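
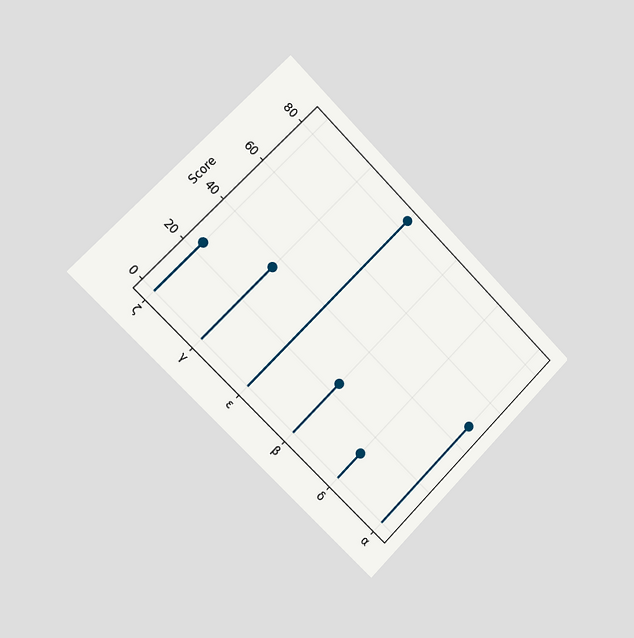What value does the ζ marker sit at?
24

The chart is tilted about 45° clockwise and viewed slightly from the left. The ζ marker sits at 24.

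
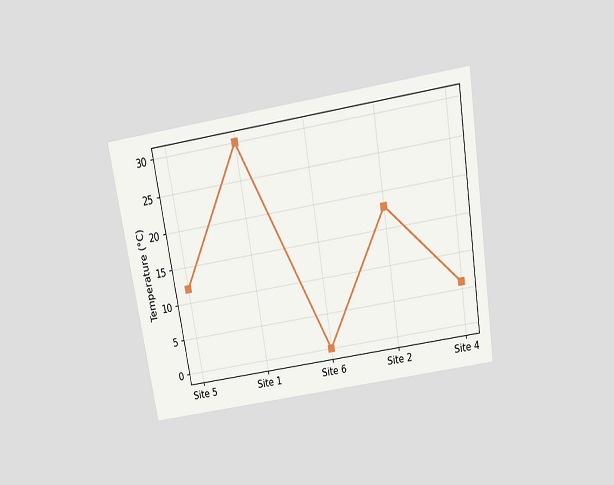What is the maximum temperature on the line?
30°C

The chart is tilted about 9° counter-clockwise and viewed slightly from above. The highest point is at Site 1, and reading across to the y-axis gives 30°C.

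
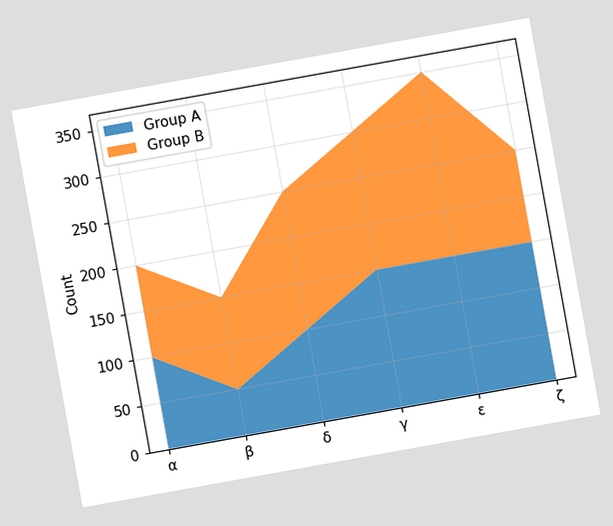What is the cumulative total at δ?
250

The chart is tilted about 10° counter-clockwise. The stacked total at δ reaches 250.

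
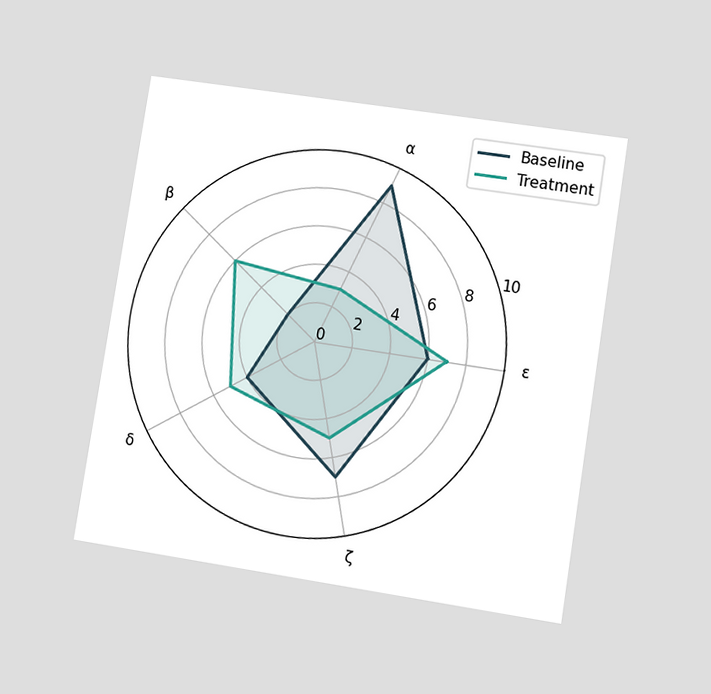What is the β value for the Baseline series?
2

The chart is tilted about 9° clockwise and viewed at a slight angle. On the β axis, Baseline reaches 2.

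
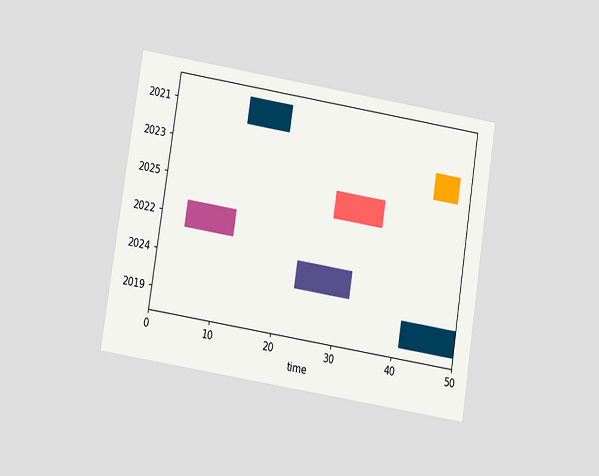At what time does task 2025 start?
28

The chart is tilted about 9° clockwise and viewed slightly from below. The 2025 bar begins at t=28.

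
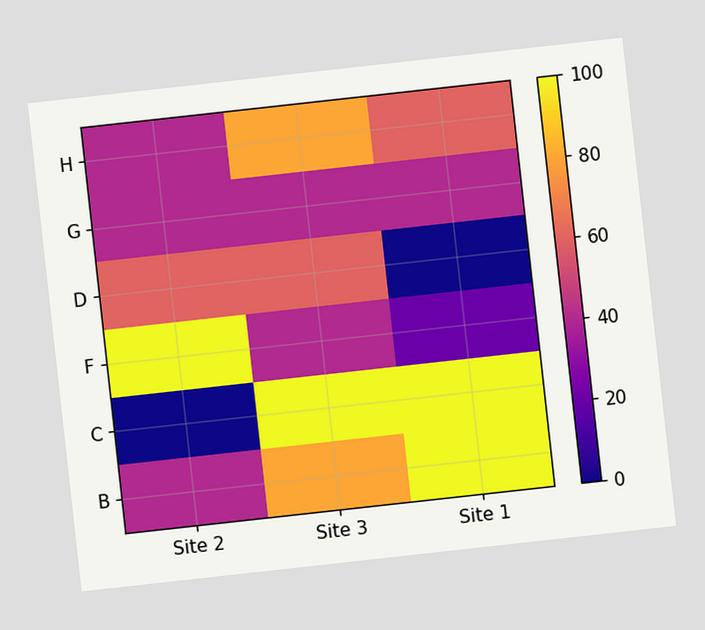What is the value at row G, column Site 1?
40

The chart is tilted about 6° counter-clockwise. Matching cell (G, Site 1) against the colorbar gives 40.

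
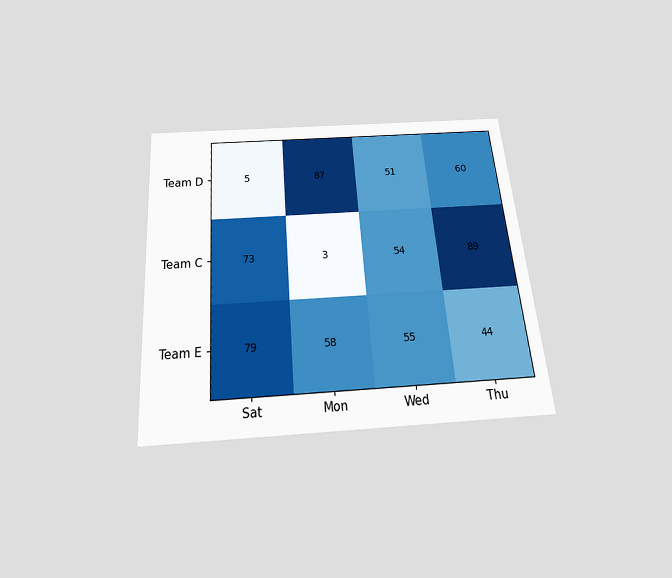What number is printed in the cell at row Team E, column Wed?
The chart is tilted about 5° counter-clockwise and viewed slightly from below. The (Team E, Wed) cell reads 55.

55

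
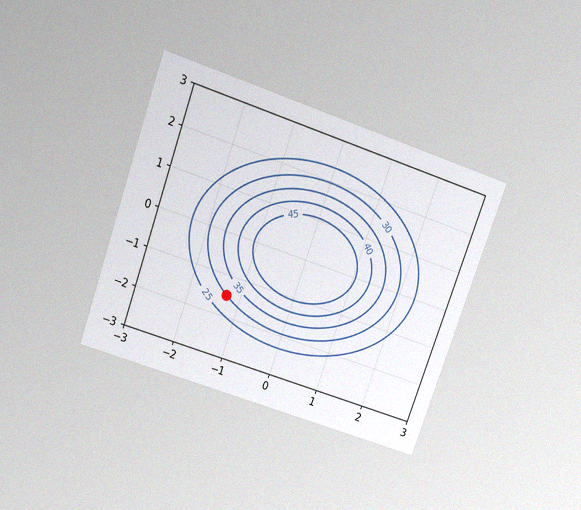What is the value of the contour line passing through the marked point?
The chart is tilted about 20° clockwise and viewed slightly from above, with some photo noise. The marked point sits on the contour labelled 30.

30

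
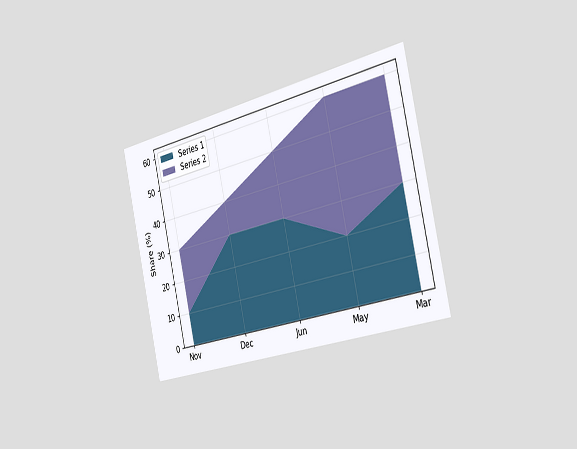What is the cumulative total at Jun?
The chart is tilted about 13° counter-clockwise and viewed slightly from the right. The stacked total at Jun reaches 50%.

50%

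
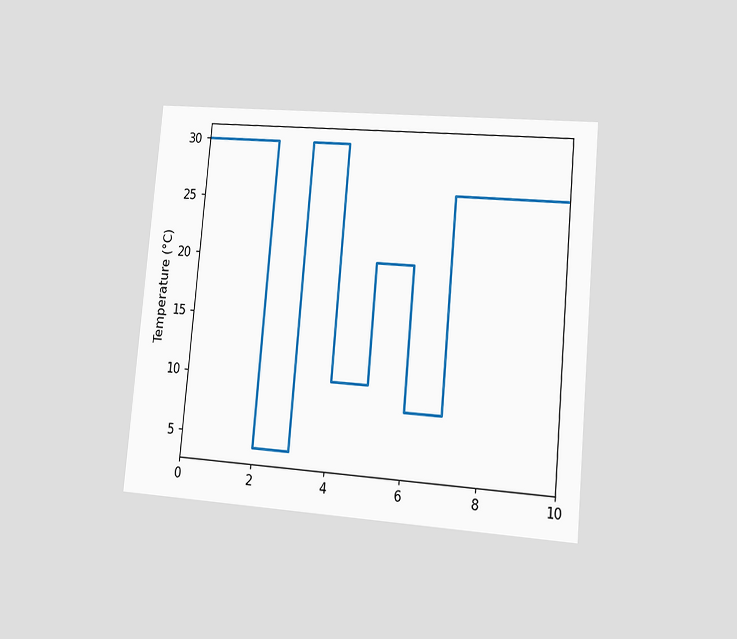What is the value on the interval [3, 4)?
30°C

The chart is tilted about 5° clockwise and viewed at a slight angle. On [3, 4) the step sits at 30°C.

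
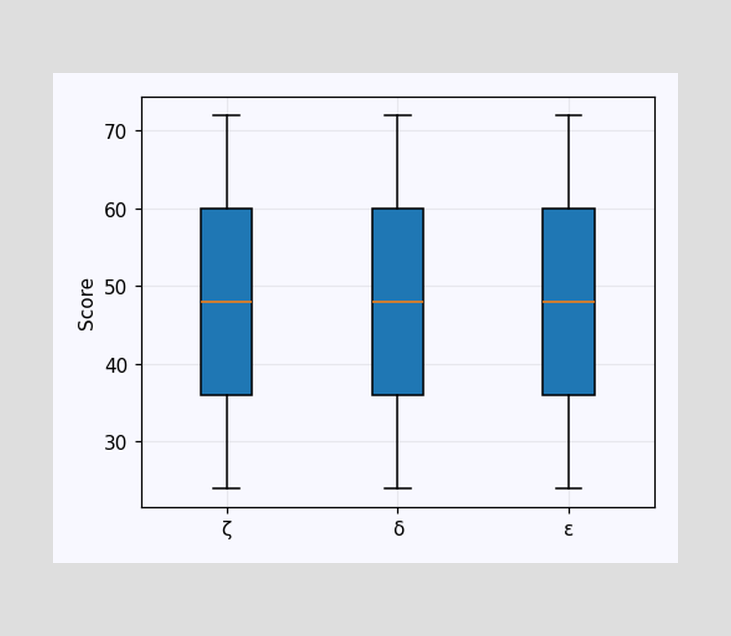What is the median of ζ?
The median line in the ζ box sits at 48.

48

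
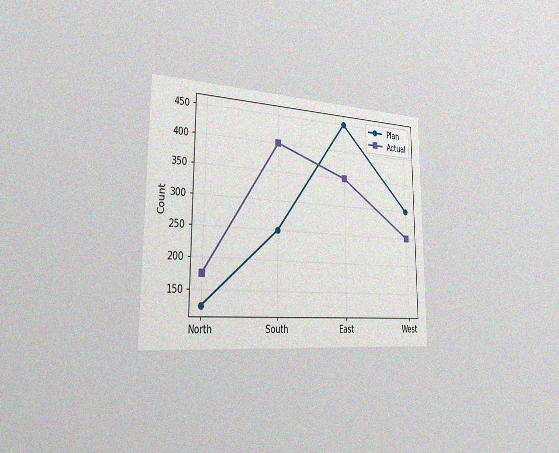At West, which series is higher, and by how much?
Plan, by 50

The chart is viewed slightly from the left, with some photo noise. At West, Plan sits above the other line by 50.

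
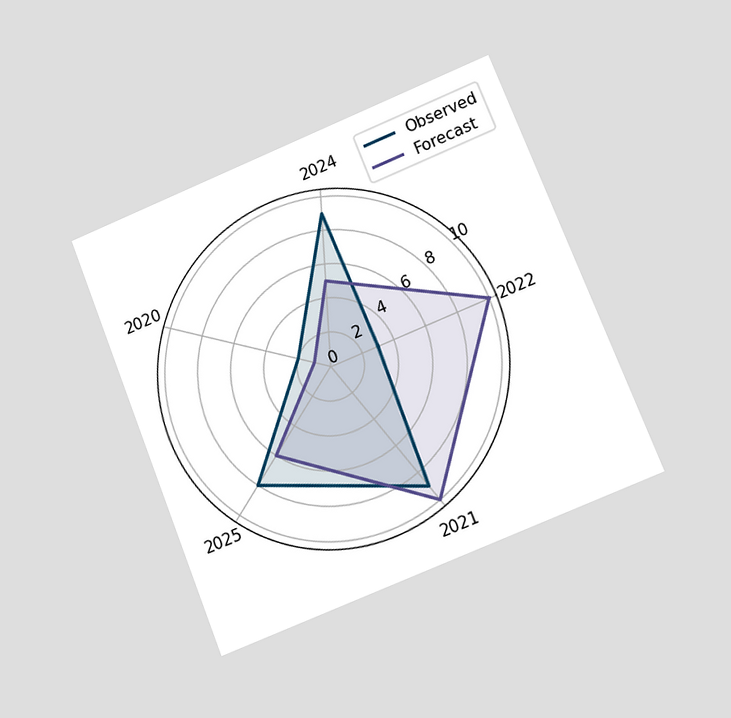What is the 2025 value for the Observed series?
The chart is tilted about 22° counter-clockwise and viewed at a slight angle. On the 2025 axis, Observed reaches 8.

8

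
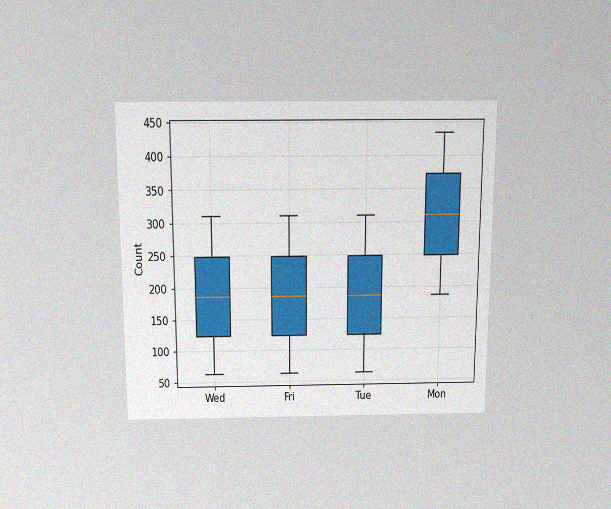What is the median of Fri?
The chart is viewed slightly from above, with some photo noise. The median line in the Fri box sits at 186.

186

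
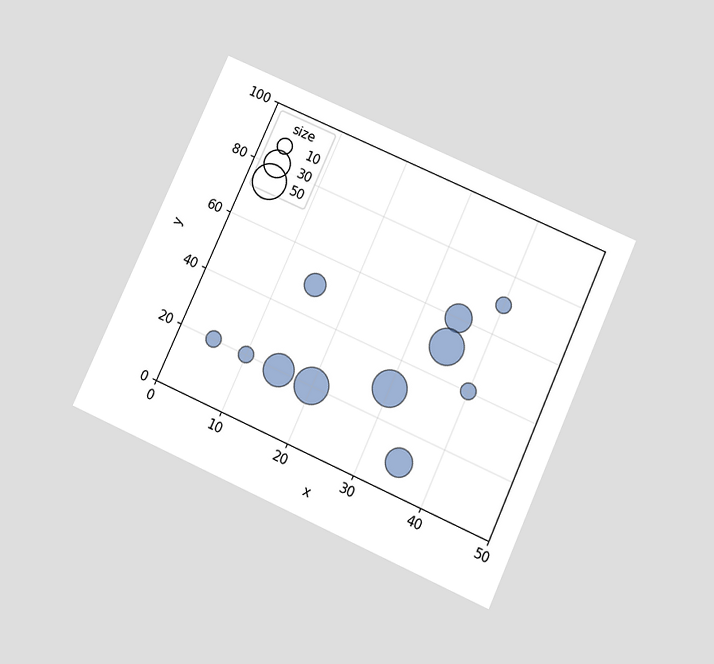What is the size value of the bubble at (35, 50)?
The chart is tilted about 24° clockwise and viewed slightly from below. Matching the bubble at (35, 50) against the size legend gives 50.

50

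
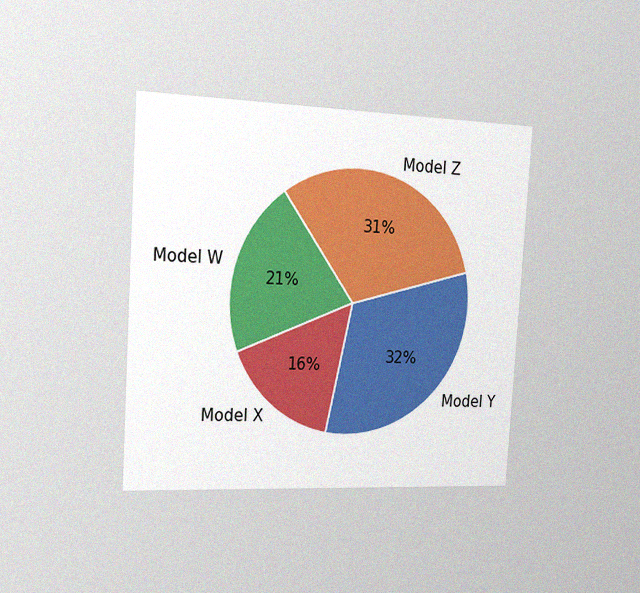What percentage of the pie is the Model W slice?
21%

The chart is tilted about 4° clockwise and viewed slightly from the left, with some photo noise. The Model W slice takes up 21% of the pie.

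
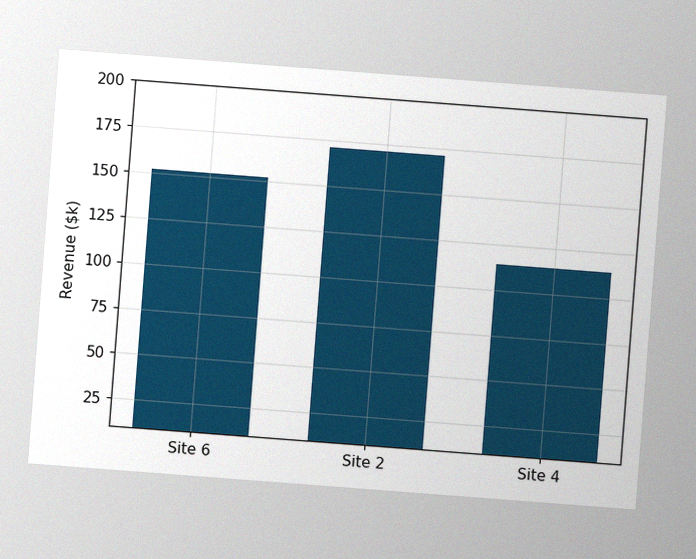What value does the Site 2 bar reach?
$171k

The chart is tilted about 4° clockwise, with some photo noise. Reading along the chart's y-axis, the Site 2 bar reaches $171k.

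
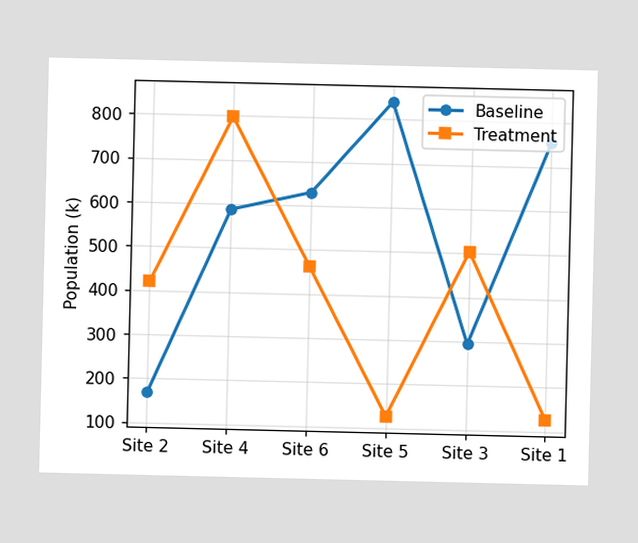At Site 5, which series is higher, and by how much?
At Site 5, Baseline sits above the other line by 714k.

Baseline, by 714k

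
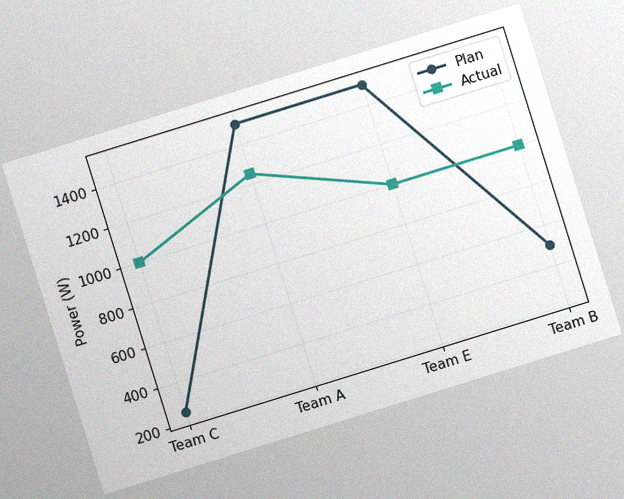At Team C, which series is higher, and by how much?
The chart is tilted about 17° counter-clockwise, with some photo noise. At Team C, Actual sits above the other line by 750W.

Actual, by 750W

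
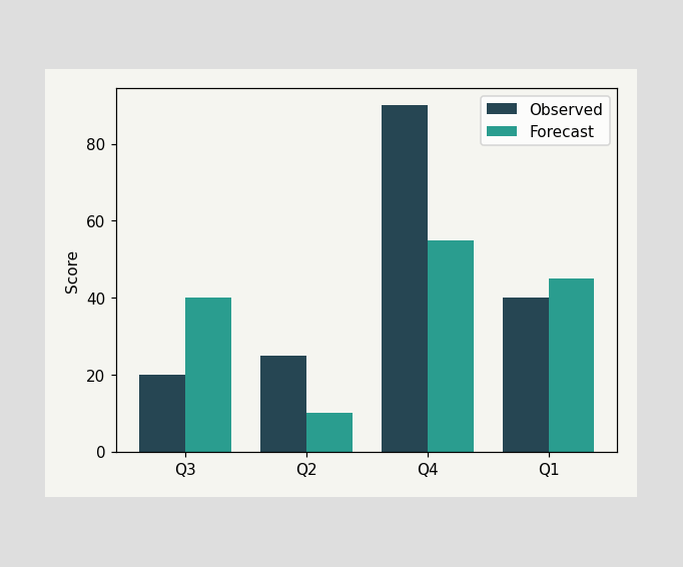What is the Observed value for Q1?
The Observed bar at Q1 reaches 40 on the y-axis.

40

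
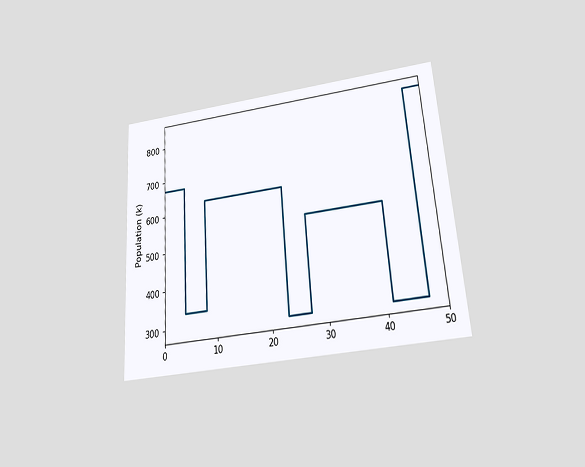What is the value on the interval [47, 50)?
840k

The chart is tilted about 4° counter-clockwise and viewed slightly from below. On [47, 50) the step sits at 840k.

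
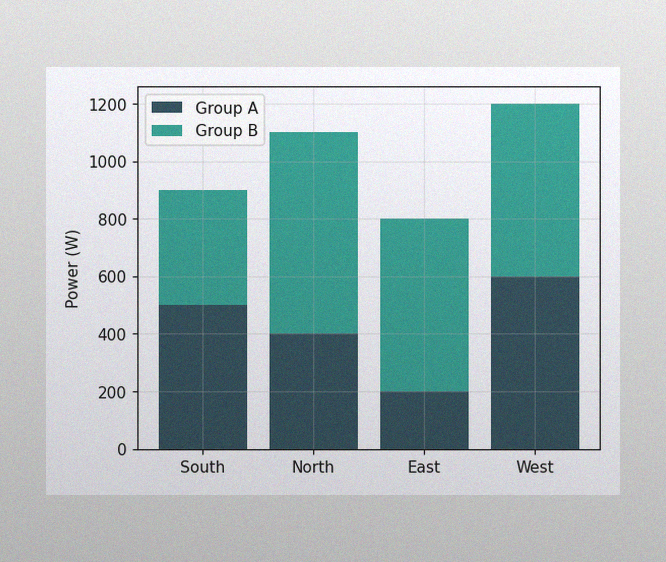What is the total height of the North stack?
The image has some photo noise and uneven lighting. The North stack's top reaches 1100W on the y-axis.

1100W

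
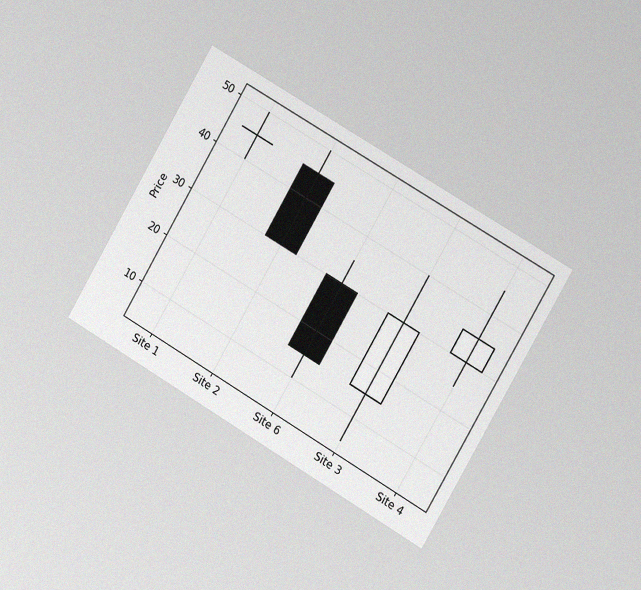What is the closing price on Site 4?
The chart is tilted about 30° clockwise and viewed slightly from the right, with some photo noise. The Site 4 candle closes at 35.

35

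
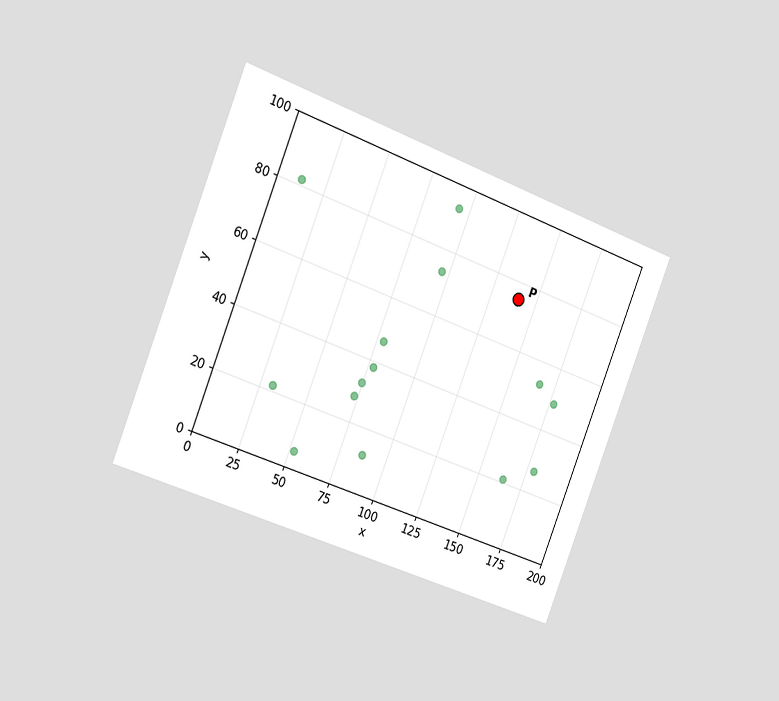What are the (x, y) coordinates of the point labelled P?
The chart is tilted about 21° clockwise and viewed slightly from the left. Following the gridlines from P to each axis, P sits at (140, 75).

(140, 75)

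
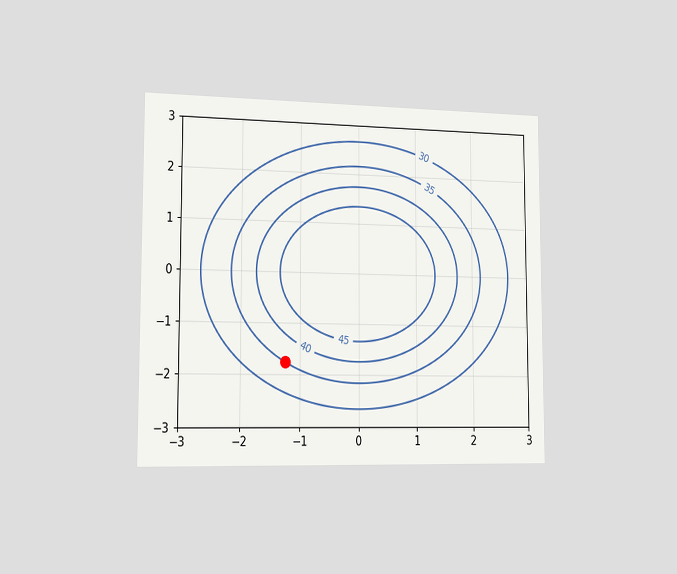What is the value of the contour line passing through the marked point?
35

The chart is viewed slightly from the left. The marked point sits on the contour labelled 35.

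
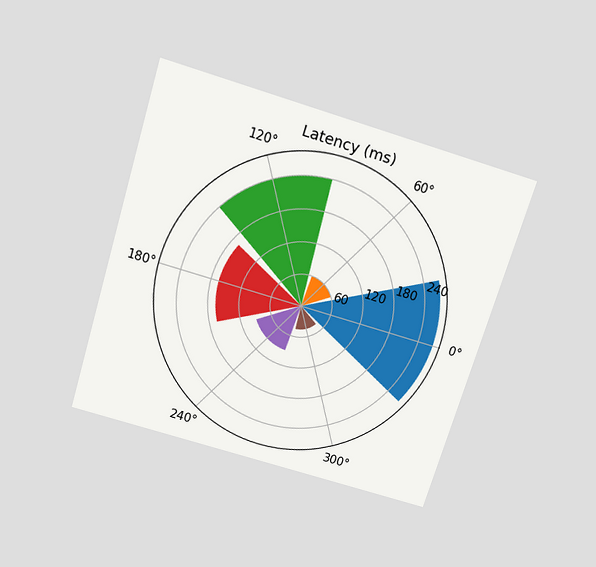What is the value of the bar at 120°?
240ms

The chart is tilted about 17° clockwise and viewed slightly from above. The bar at 120° reaches 240ms on the radial axis.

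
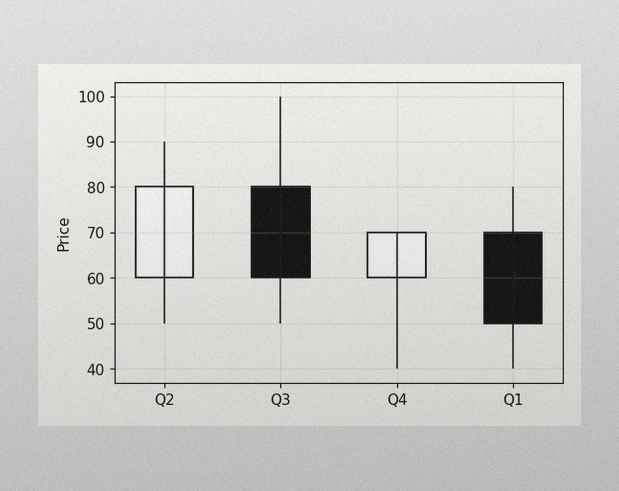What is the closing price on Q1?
50

The image has some photo noise and uneven lighting. The Q1 candle closes at 50.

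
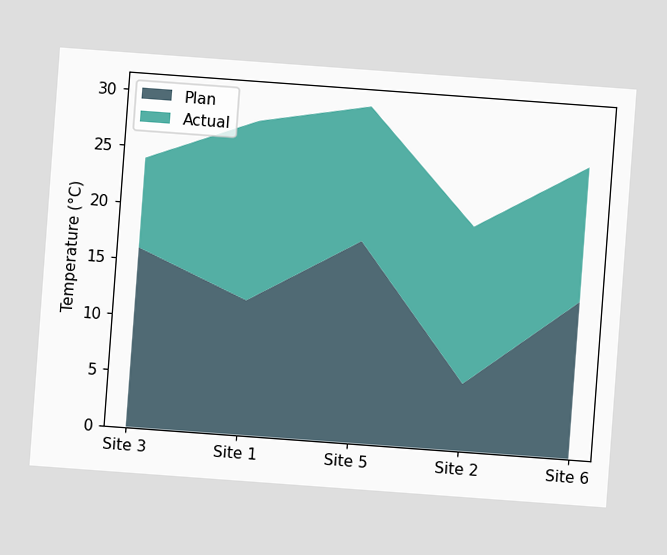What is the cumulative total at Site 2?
The chart is tilted about 4° clockwise. The stacked total at Site 2 reaches 20°C.

20°C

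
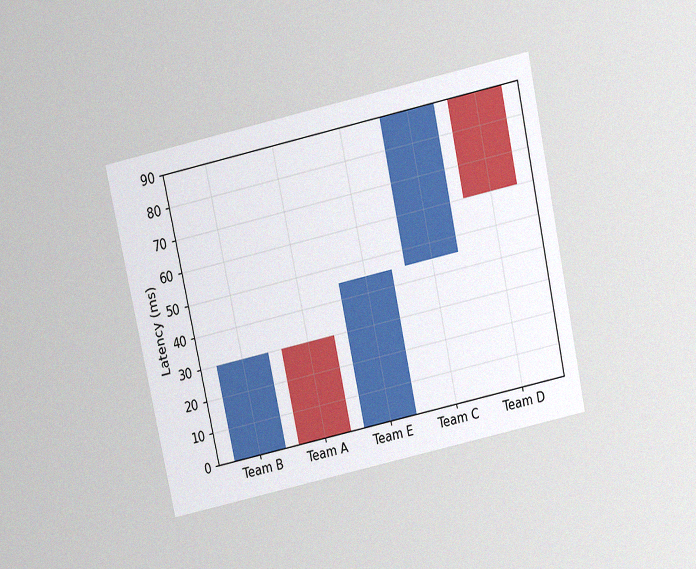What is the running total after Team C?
90ms

The chart is tilted about 12° counter-clockwise and viewed slightly from above, with some photo noise. After Team C the running total reaches 90ms.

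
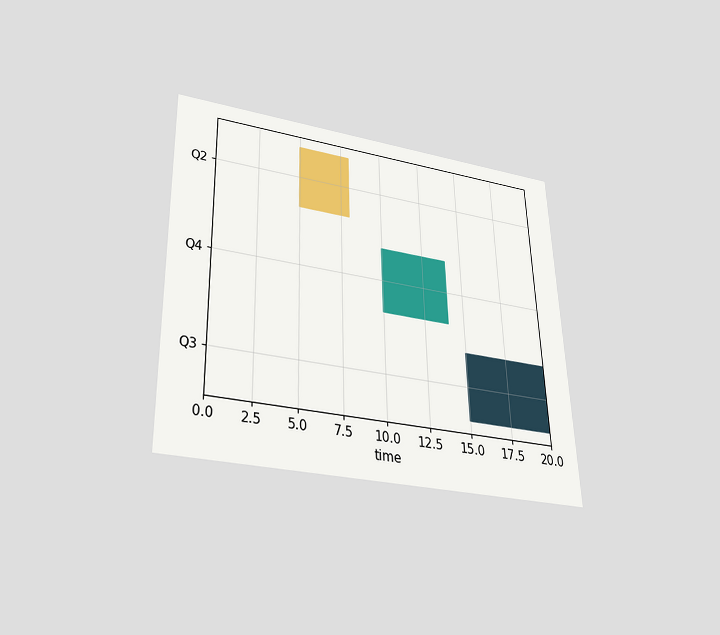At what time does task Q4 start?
10

The chart is viewed slightly from below. The Q4 bar begins at t=10.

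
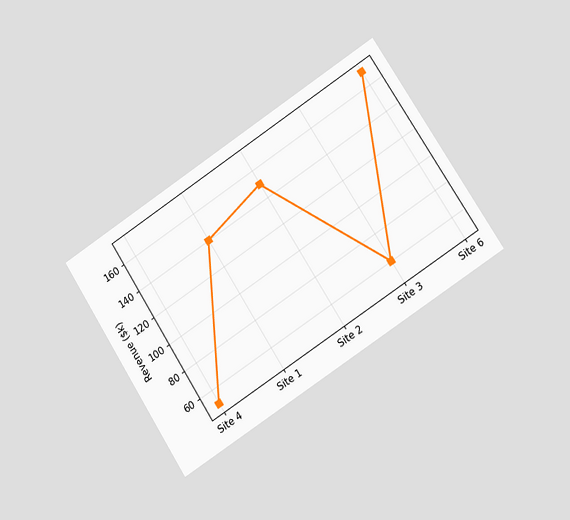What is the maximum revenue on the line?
The chart is tilted about 33° counter-clockwise and viewed slightly from the right. The highest point is at Site 6, and reading across to the y-axis gives $170k.

$170k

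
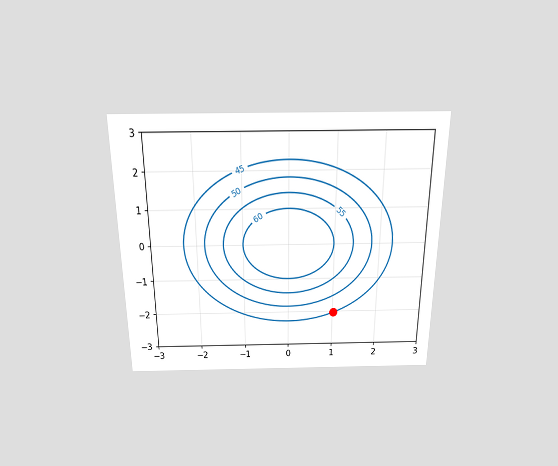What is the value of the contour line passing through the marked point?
45

The chart is viewed slightly from above. The marked point sits on the contour labelled 45.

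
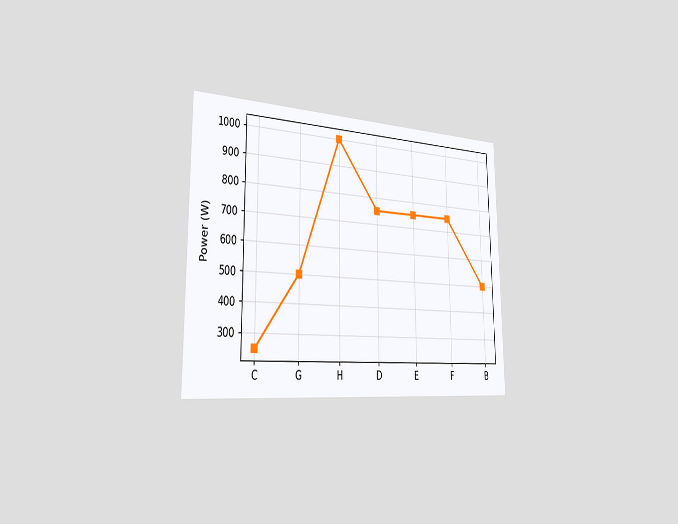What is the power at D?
The chart is viewed slightly from the left. At D, the line is at 750W.

750W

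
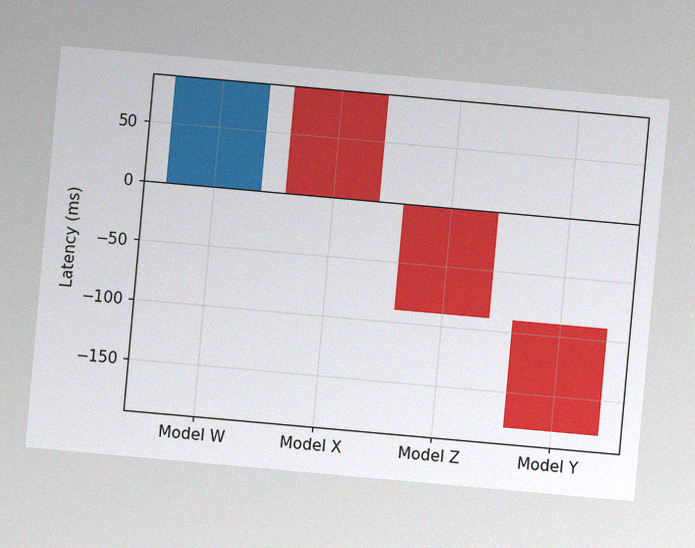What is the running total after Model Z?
-90ms

The chart is tilted about 5° clockwise, with some photo noise. After Model Z the running total reaches -90ms.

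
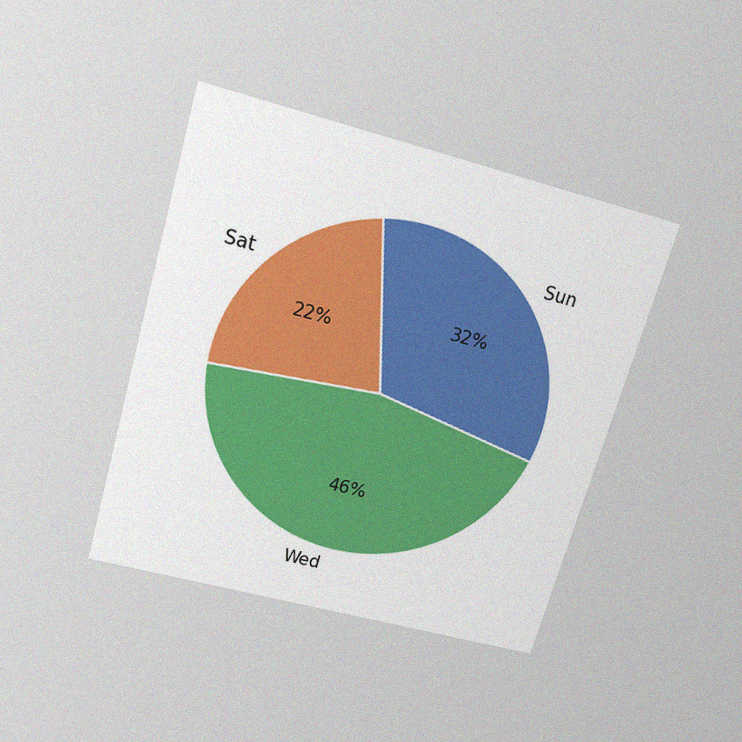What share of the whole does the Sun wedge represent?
The chart is tilted about 16° clockwise and viewed slightly from above, with some photo noise. The Sun slice takes up 32% of the pie.

32%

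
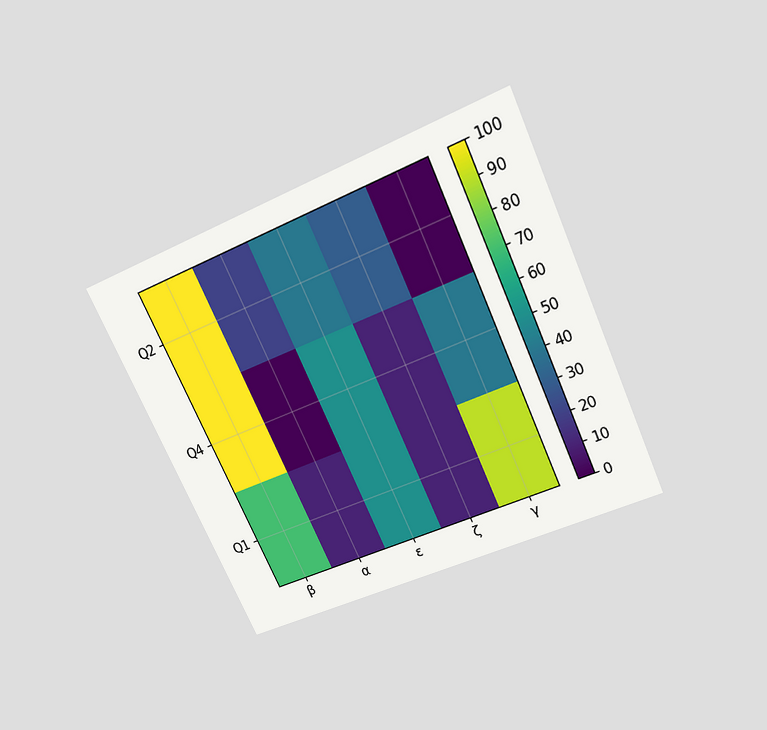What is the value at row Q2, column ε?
The chart is tilted about 24° counter-clockwise and viewed slightly from above. Matching cell (Q2, ε) against the colorbar gives 40.

40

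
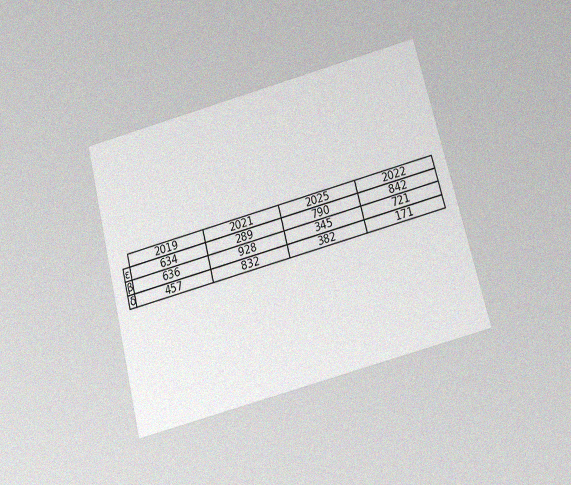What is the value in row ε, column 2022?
842

The chart is tilted about 14° counter-clockwise and viewed slightly from below, with some photo noise. The (ε, 2022) cell reads 842.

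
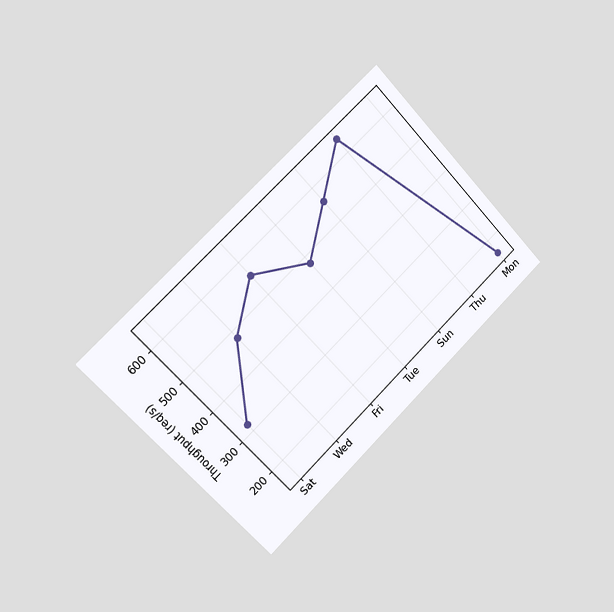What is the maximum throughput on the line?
The chart is tilted about 44° counter-clockwise and viewed slightly from the left. The highest point is at Thu, and reading across to the y-axis gives 640req/s.

640req/s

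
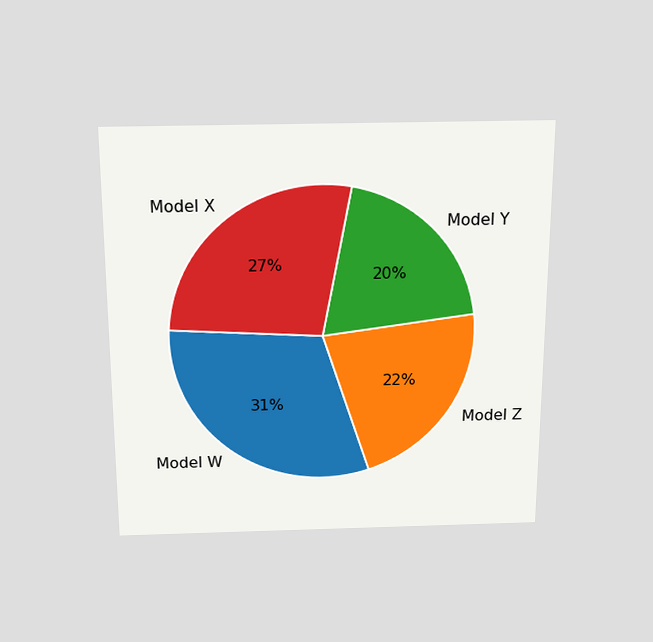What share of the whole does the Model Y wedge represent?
The chart is viewed slightly from above. The Model Y slice takes up 20% of the pie.

20%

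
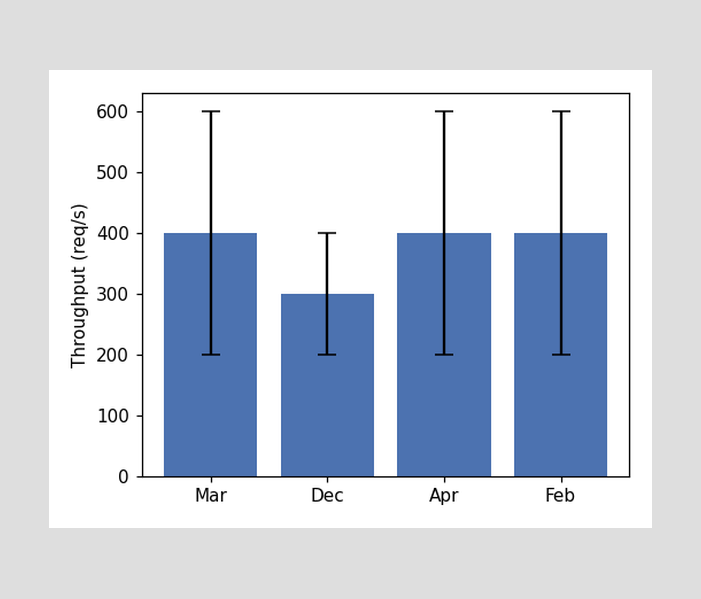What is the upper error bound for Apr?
600req/s

The Apr bar's upper whisker reaches 600req/s.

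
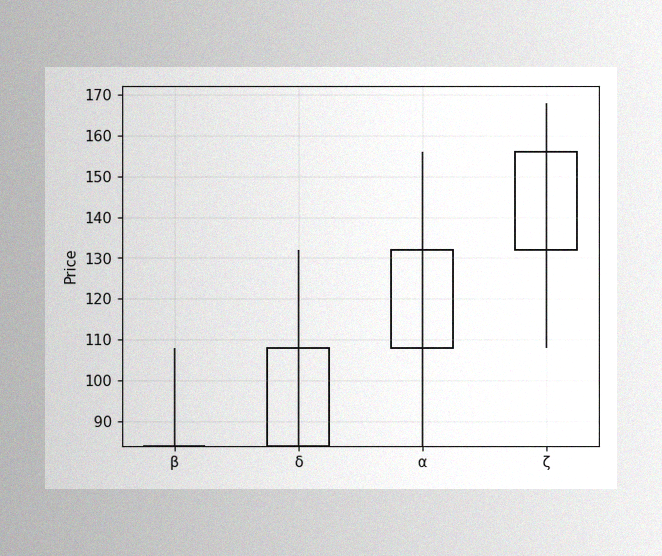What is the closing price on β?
The image has some photo noise and uneven lighting. The β candle closes at 84.

84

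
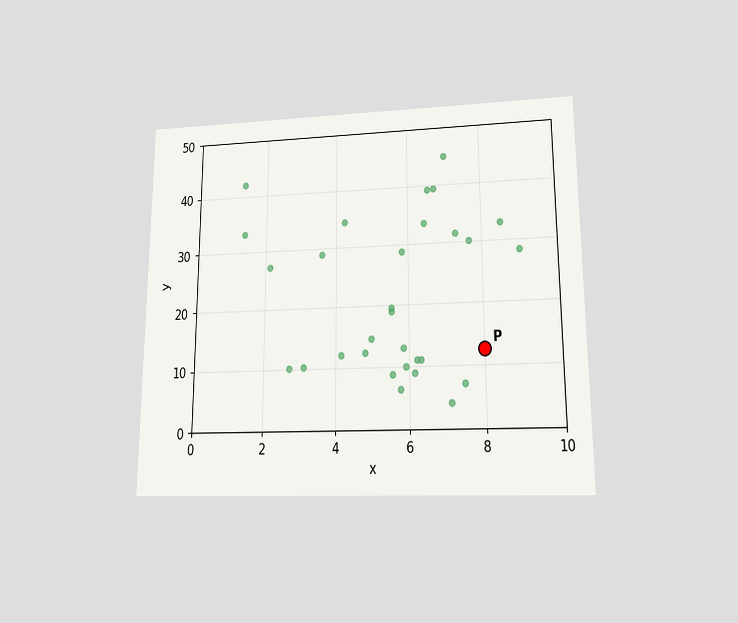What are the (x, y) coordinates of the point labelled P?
(8, 12.5)

The chart is viewed at a slight angle. Following the gridlines from P to each axis, P sits at (8, 12.5).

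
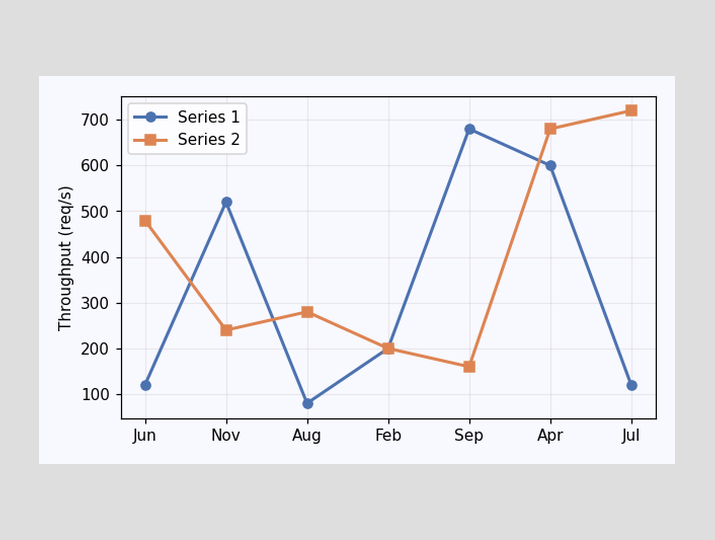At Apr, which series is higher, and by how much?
Series 2, by 80req/s

At Apr, Series 2 sits above the other line by 80req/s.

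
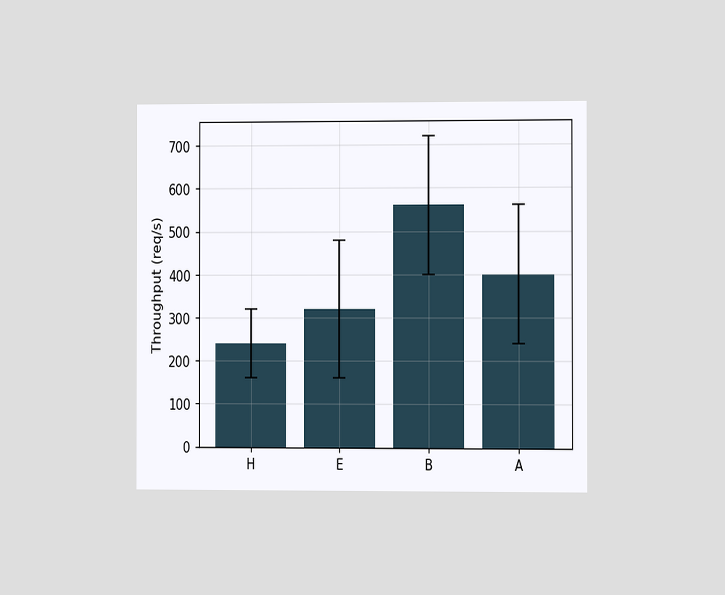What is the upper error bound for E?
The chart is viewed slightly from the right. The E bar's upper whisker reaches 480req/s.

480req/s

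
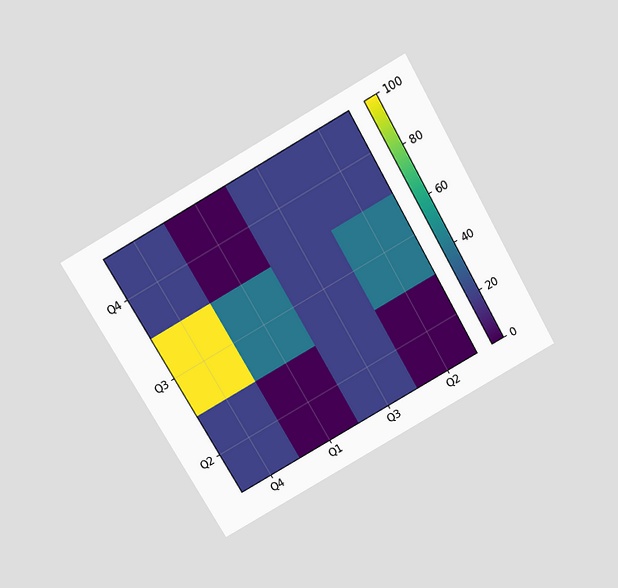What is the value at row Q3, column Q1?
The chart is tilted about 30° counter-clockwise and viewed slightly from above. Matching cell (Q3, Q1) against the colorbar gives 40.

40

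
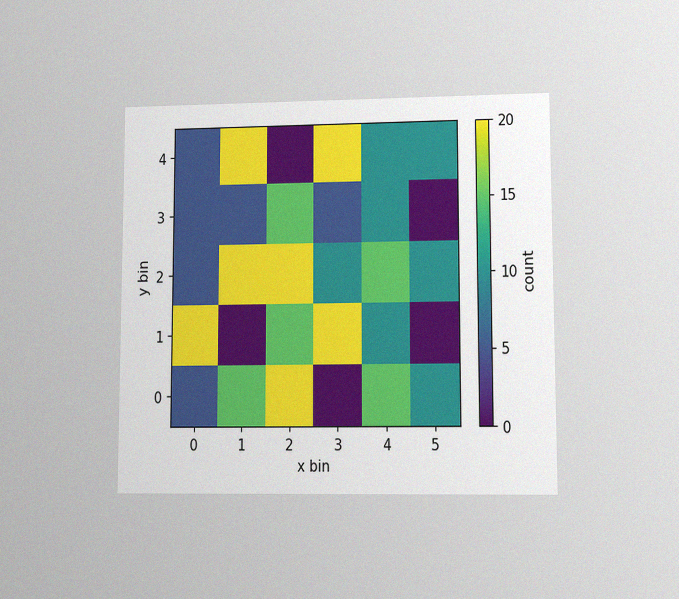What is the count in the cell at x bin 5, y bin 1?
The chart is viewed at a slight angle, with some photo noise. Matching the cell (5, 1) against the colorbar gives 0.

0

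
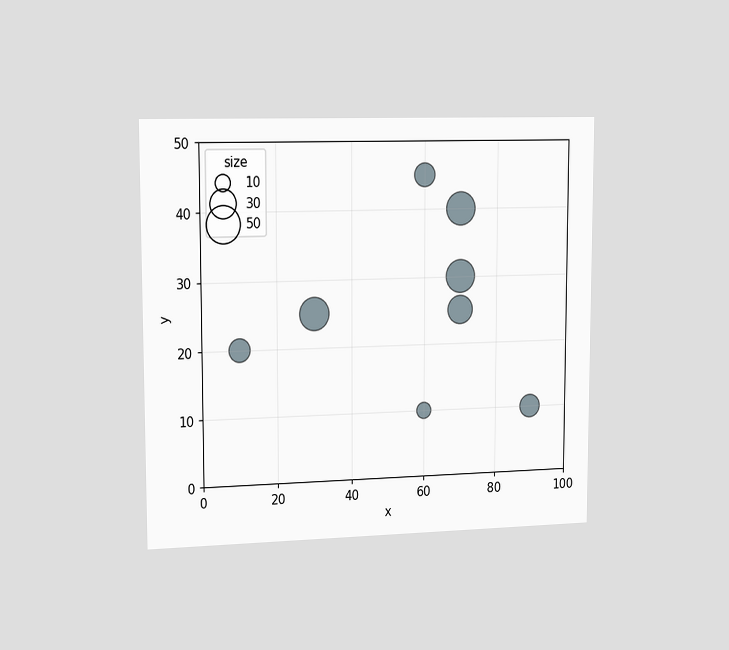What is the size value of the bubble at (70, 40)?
40

The chart is viewed slightly from the left. Matching the bubble at (70, 40) against the size legend gives 40.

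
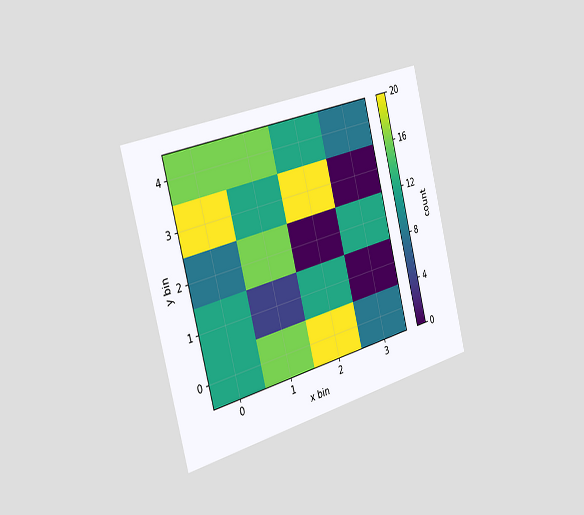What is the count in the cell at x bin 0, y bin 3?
The chart is tilted about 14° counter-clockwise and viewed slightly from the left. Matching the cell (0, 3) against the colorbar gives 20.

20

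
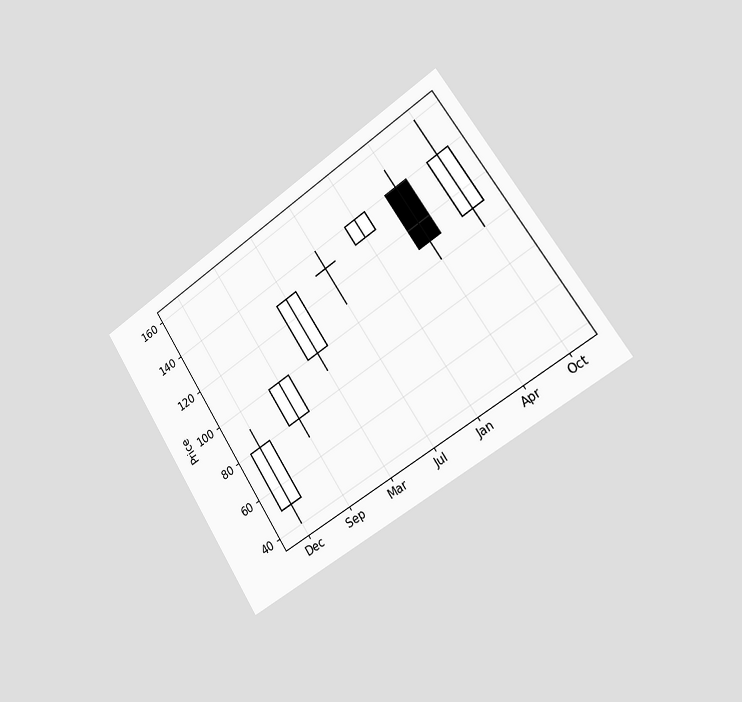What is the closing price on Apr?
110

The chart is tilted about 33° counter-clockwise and viewed slightly from the right. The Apr candle closes at 110.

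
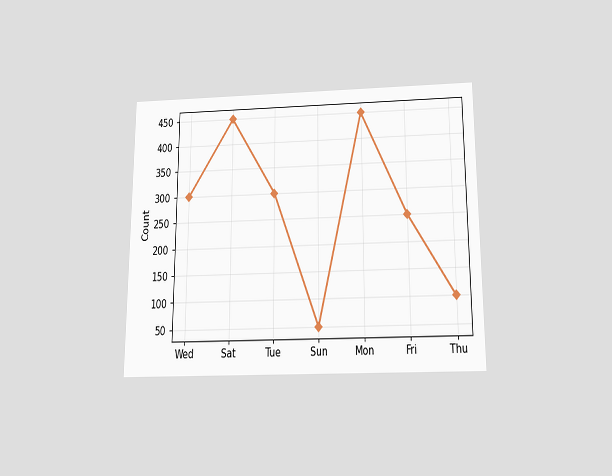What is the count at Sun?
The chart is viewed slightly from below. At Sun, the line is at 50.

50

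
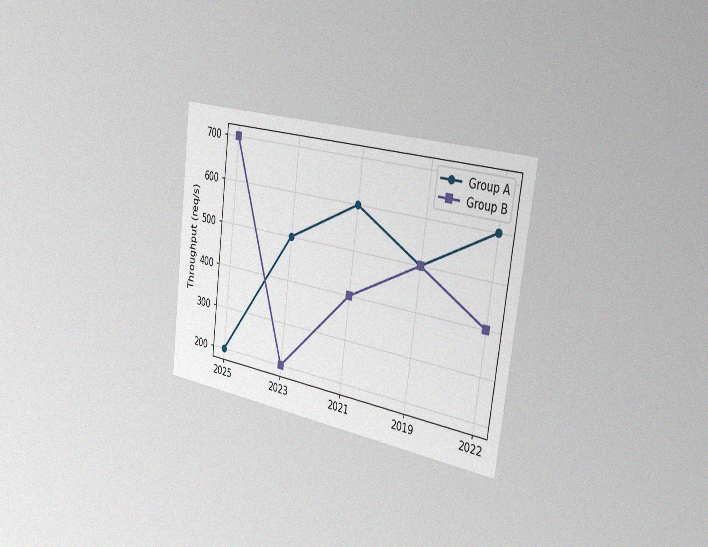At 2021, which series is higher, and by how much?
Group A, by 200req/s

The chart is tilted about 7° clockwise and viewed slightly from the right, with some photo noise. At 2021, Group A sits above the other line by 200req/s.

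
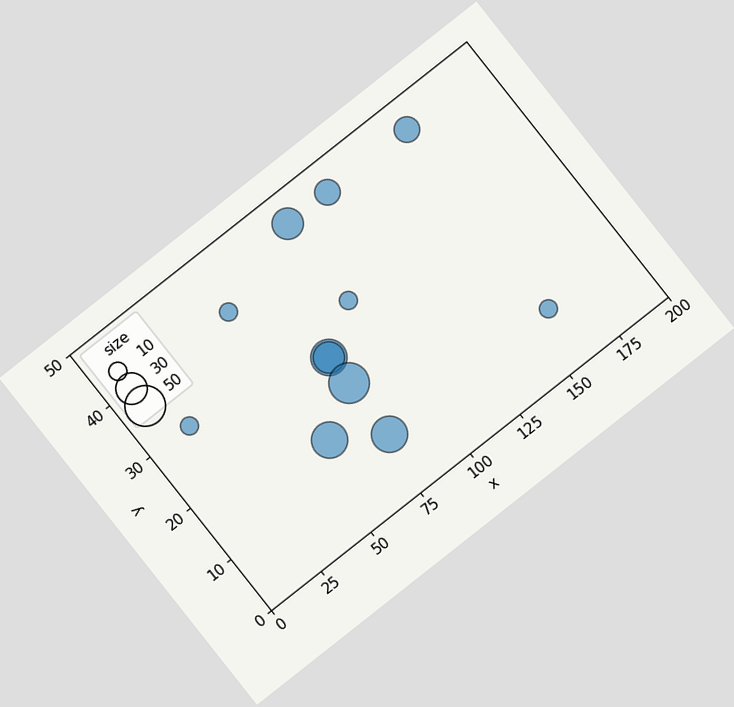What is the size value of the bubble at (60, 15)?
40

The chart is tilted about 38° counter-clockwise. Matching the bubble at (60, 15) against the size legend gives 40.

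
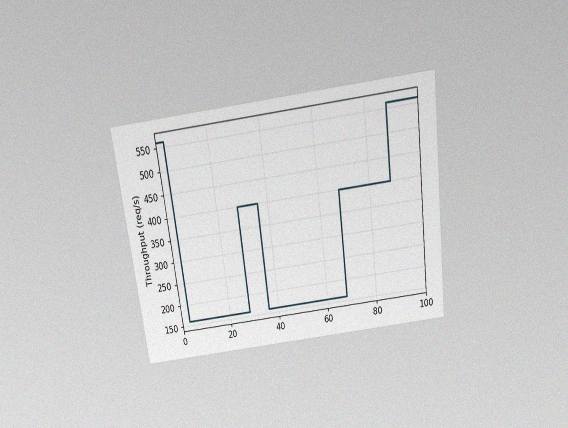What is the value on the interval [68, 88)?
400req/s

The chart is tilted about 8° counter-clockwise and viewed slightly from above, with some photo noise. On [68, 88) the step sits at 400req/s.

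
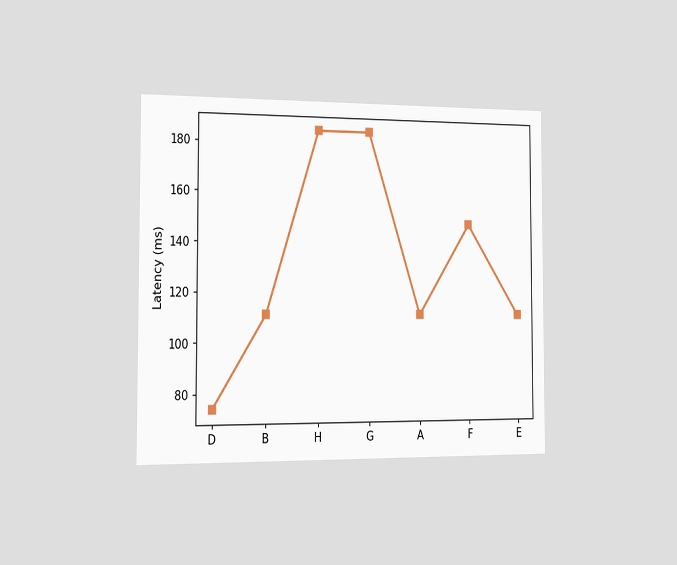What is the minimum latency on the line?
The chart is viewed slightly from the left. The lowest point is at D, and reading across to the y-axis gives 74ms.

74ms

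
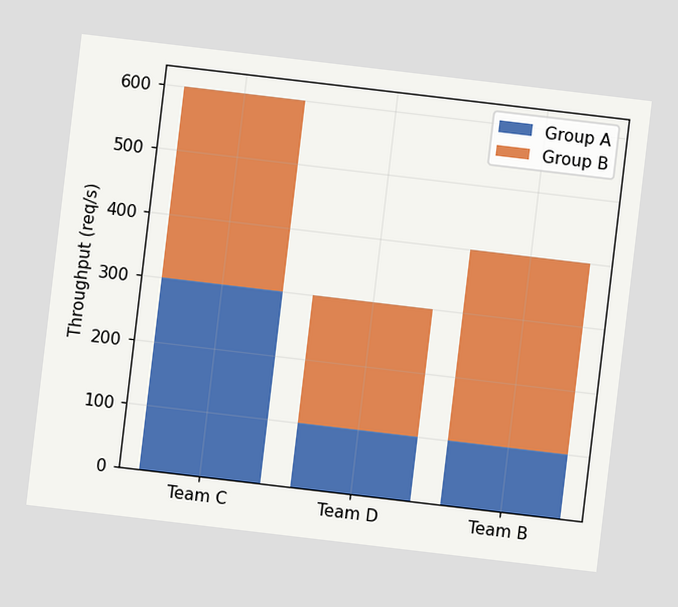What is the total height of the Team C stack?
The chart is tilted about 7° clockwise. The Team C stack's top reaches 600req/s on the y-axis.

600req/s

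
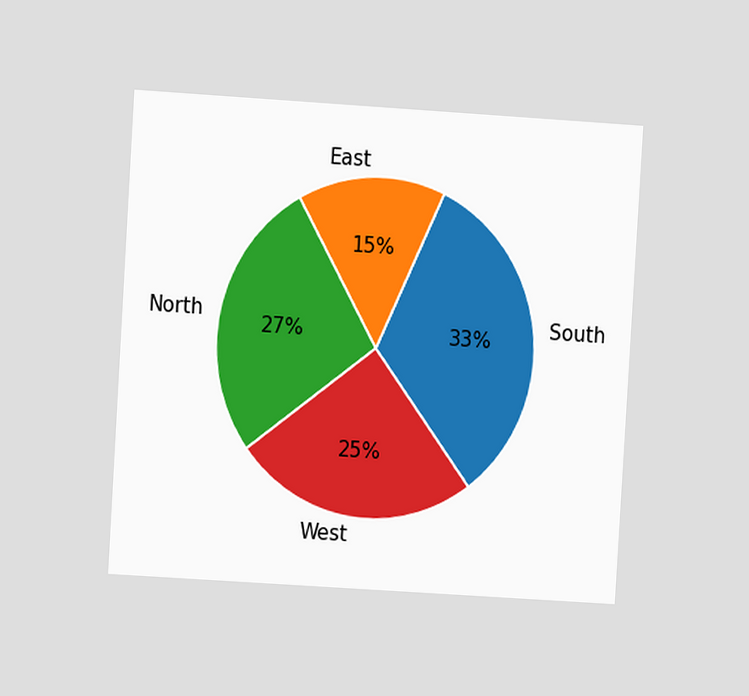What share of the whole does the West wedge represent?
The chart is tilted about 4° clockwise and viewed at a slight angle. The West slice takes up 25% of the pie.

25%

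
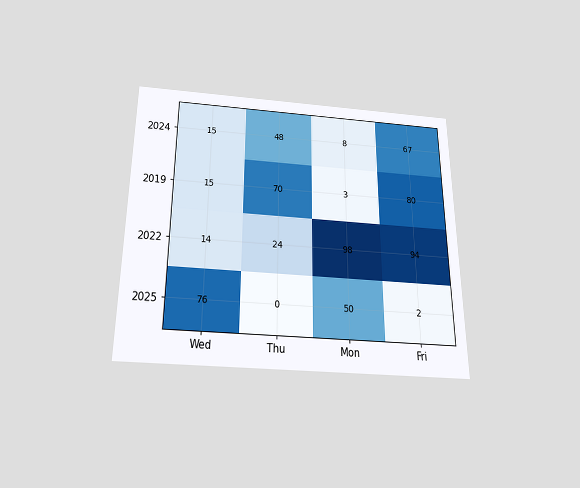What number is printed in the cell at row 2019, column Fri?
The chart is viewed slightly from below. The (2019, Fri) cell reads 80.

80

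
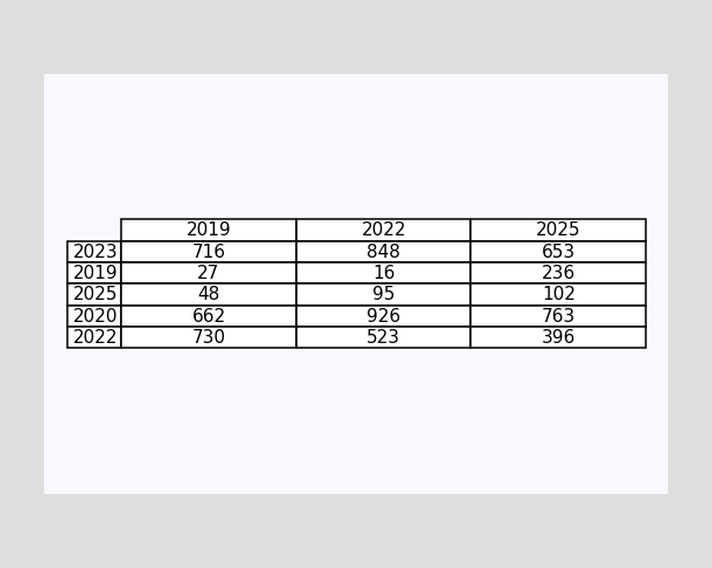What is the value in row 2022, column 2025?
The (2022, 2025) cell reads 396.

396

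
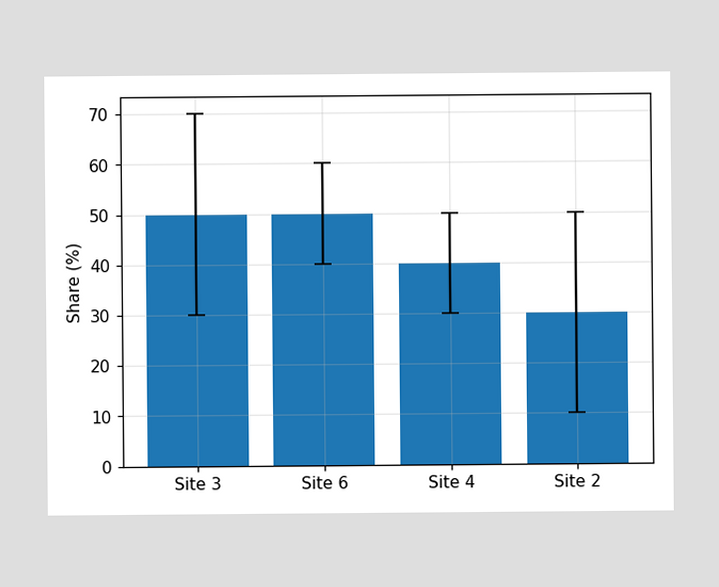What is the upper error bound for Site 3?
The Site 3 bar's upper whisker reaches 70%.

70%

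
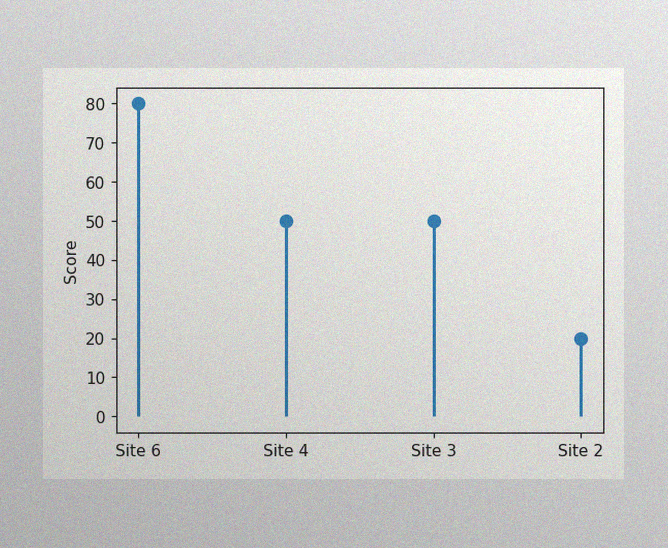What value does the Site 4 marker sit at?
50

The image has some photo noise and uneven lighting. The Site 4 marker sits at 50.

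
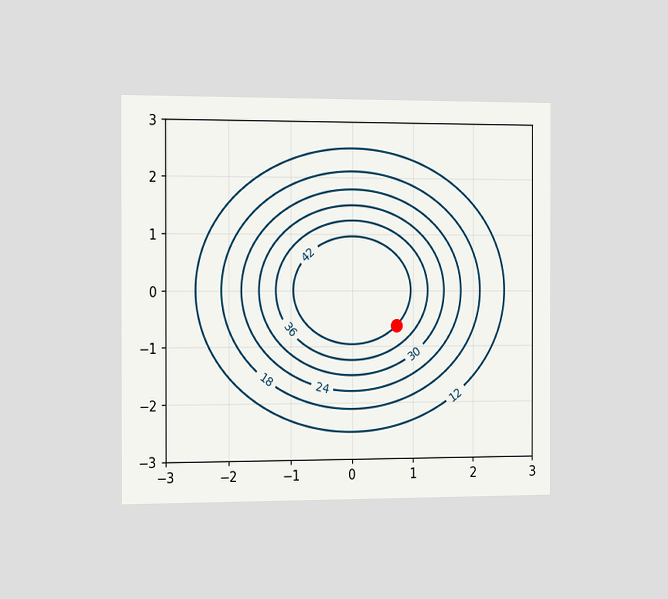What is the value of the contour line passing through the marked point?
The chart is viewed slightly from the left. The marked point sits on the contour labelled 42.

42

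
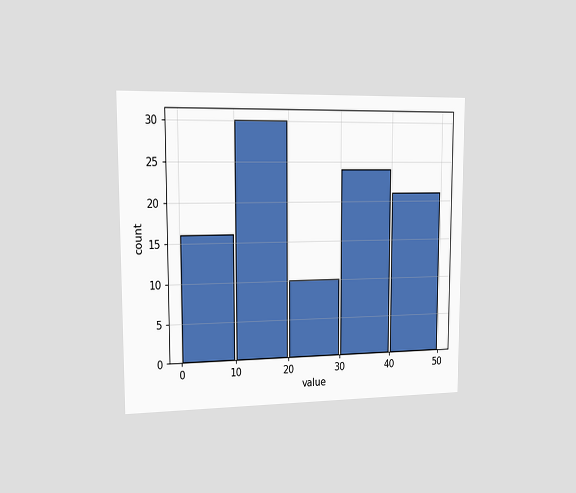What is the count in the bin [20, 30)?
The chart is viewed slightly from the left. The [20, 30) bin has height 10.

10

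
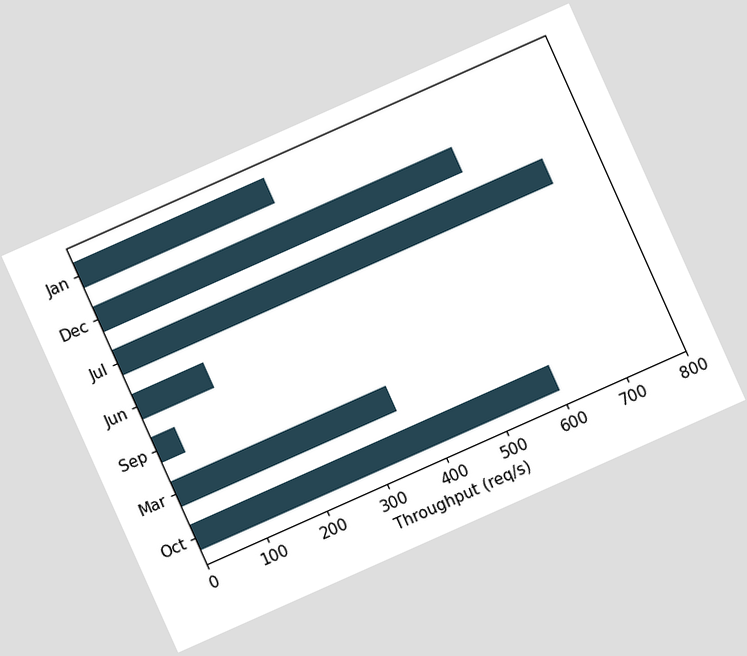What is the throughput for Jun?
120req/s

The chart is tilted about 24° counter-clockwise. Reading along the chart's x-axis, the Jun bar reaches 120req/s.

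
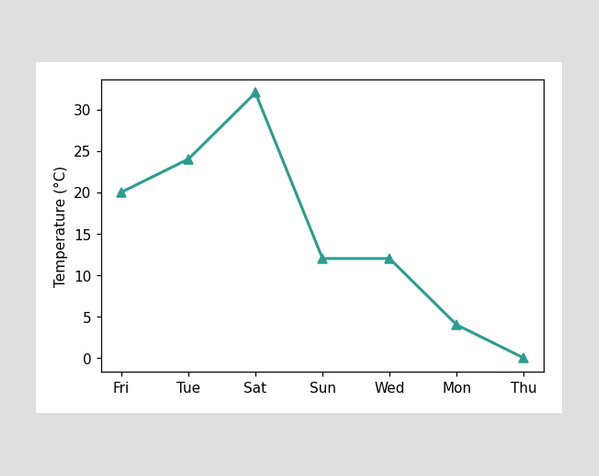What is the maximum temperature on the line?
32°C

The highest point is at Sat, and reading across to the y-axis gives 32°C.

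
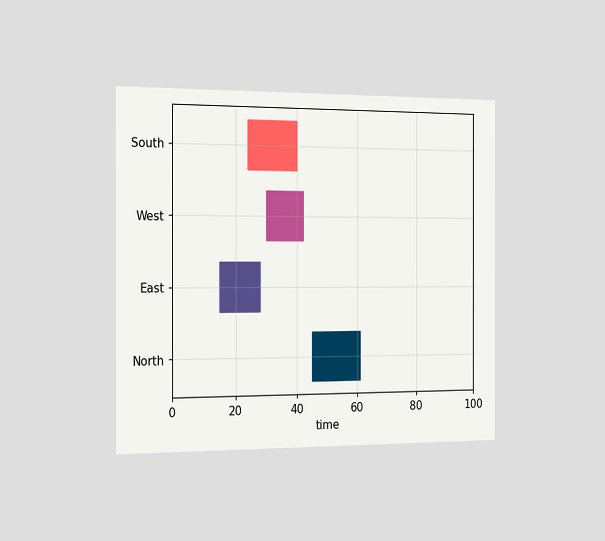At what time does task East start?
15

The chart is viewed slightly from the left. The East bar begins at t=15.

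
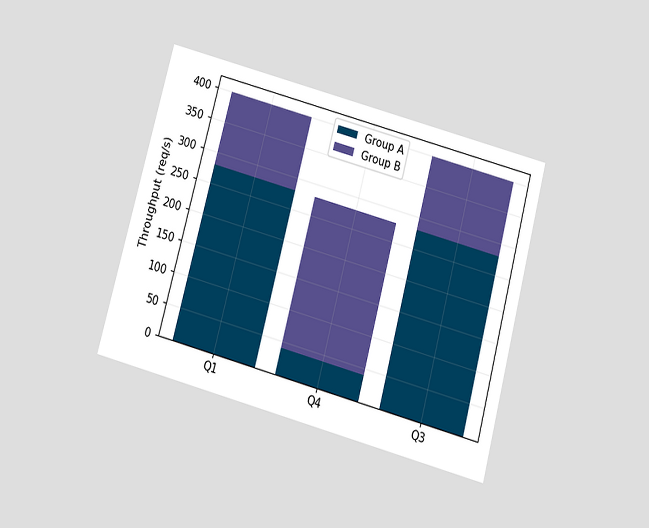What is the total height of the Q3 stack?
400req/s

The chart is tilted about 15° clockwise and viewed slightly from below. The Q3 stack's top reaches 400req/s on the y-axis.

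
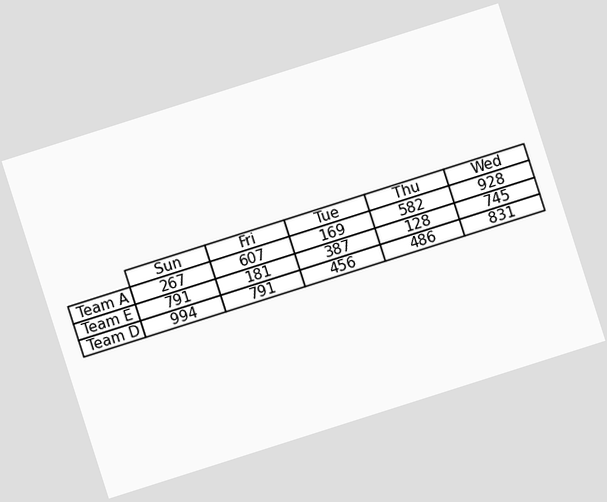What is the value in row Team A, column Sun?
267

The chart is tilted about 18° counter-clockwise. The (Team A, Sun) cell reads 267.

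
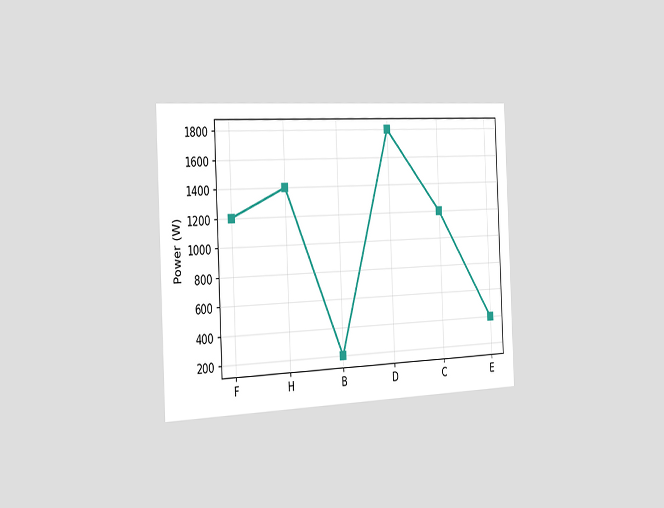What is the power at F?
The chart is tilted about 3° counter-clockwise and viewed slightly from the left. At F, the line is at 1200W.

1200W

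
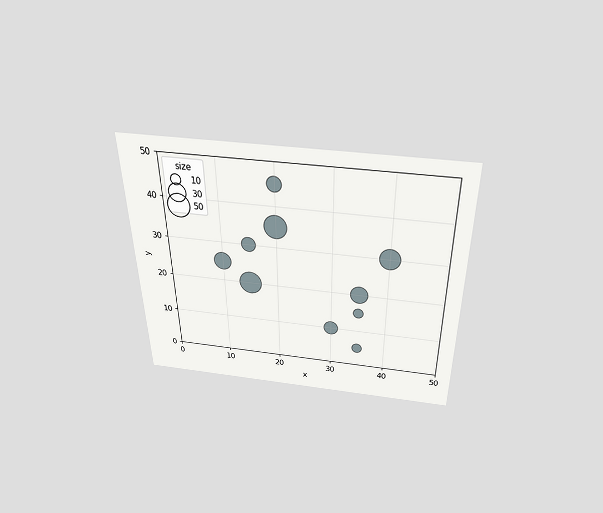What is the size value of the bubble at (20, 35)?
The chart is viewed slightly from above. Matching the bubble at (20, 35) against the size legend gives 50.

50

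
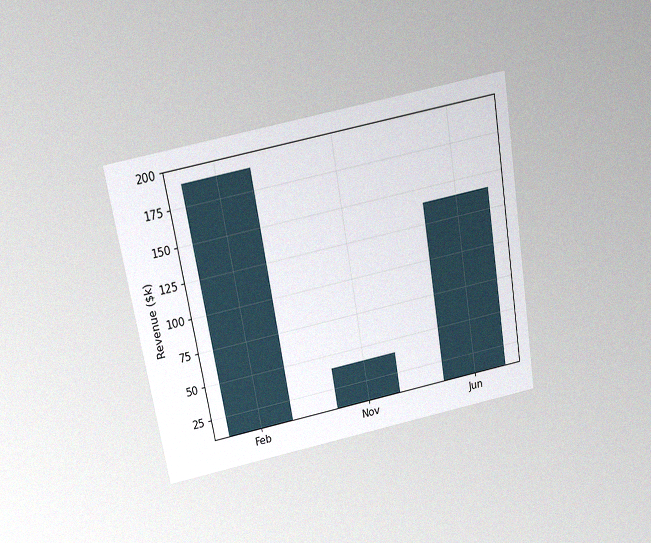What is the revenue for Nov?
The chart is tilted about 10° counter-clockwise and viewed slightly from above, with some photo noise. Reading along the chart's y-axis, the Nov bar reaches $40k.

$40k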